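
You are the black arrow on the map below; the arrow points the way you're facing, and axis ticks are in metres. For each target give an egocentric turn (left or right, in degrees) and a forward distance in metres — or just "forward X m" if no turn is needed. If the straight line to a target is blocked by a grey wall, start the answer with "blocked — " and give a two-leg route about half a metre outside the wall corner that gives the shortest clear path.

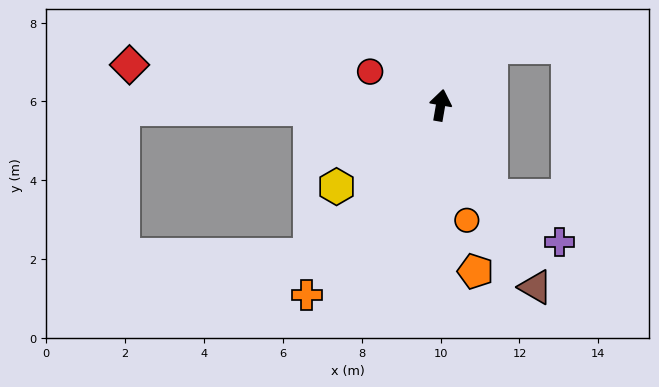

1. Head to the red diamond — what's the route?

turn left 92°, forward 8.0 m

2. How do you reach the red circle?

turn left 74°, forward 2.0 m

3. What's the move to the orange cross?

turn left 155°, forward 5.9 m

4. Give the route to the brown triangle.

turn right 143°, forward 5.2 m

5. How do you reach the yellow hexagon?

turn left 138°, forward 3.3 m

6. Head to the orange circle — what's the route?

turn right 157°, forward 3.0 m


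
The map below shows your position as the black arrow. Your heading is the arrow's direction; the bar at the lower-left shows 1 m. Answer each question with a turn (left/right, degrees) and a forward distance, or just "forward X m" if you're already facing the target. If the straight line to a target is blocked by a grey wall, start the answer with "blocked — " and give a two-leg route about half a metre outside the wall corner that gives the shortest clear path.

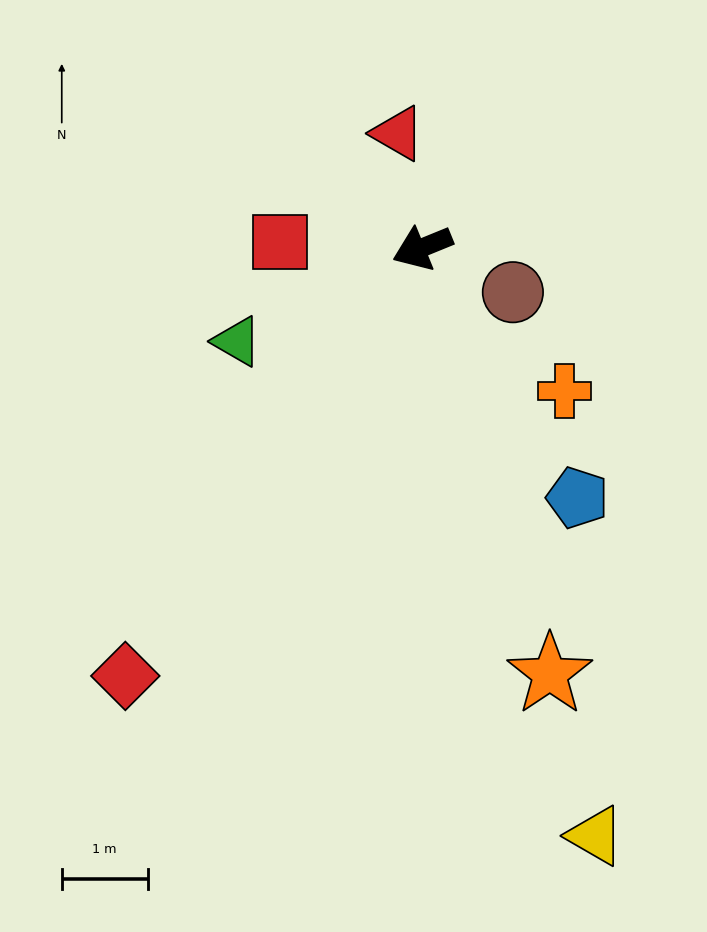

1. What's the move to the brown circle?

turn left 132°, forward 1.2 m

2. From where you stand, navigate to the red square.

turn right 25°, forward 1.7 m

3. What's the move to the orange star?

turn left 84°, forward 5.2 m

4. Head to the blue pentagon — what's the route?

turn left 100°, forward 3.4 m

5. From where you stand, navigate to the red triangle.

turn right 100°, forward 1.4 m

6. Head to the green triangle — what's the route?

turn left 5°, forward 2.4 m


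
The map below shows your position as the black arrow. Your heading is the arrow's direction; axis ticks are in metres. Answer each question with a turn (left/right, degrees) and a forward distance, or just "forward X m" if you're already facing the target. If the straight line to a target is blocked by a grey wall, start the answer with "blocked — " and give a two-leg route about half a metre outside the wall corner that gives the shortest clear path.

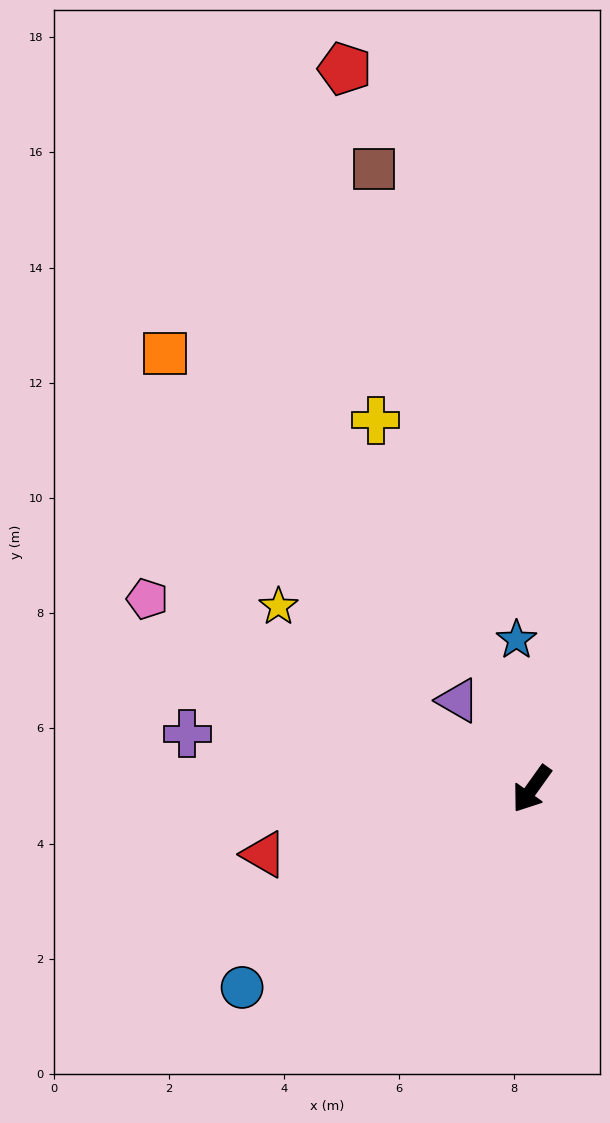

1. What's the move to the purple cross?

turn right 64°, forward 6.1 m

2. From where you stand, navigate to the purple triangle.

turn right 105°, forward 2.0 m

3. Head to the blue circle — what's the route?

turn right 20°, forward 6.1 m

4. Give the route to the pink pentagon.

turn right 81°, forward 7.4 m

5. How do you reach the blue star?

turn right 139°, forward 2.6 m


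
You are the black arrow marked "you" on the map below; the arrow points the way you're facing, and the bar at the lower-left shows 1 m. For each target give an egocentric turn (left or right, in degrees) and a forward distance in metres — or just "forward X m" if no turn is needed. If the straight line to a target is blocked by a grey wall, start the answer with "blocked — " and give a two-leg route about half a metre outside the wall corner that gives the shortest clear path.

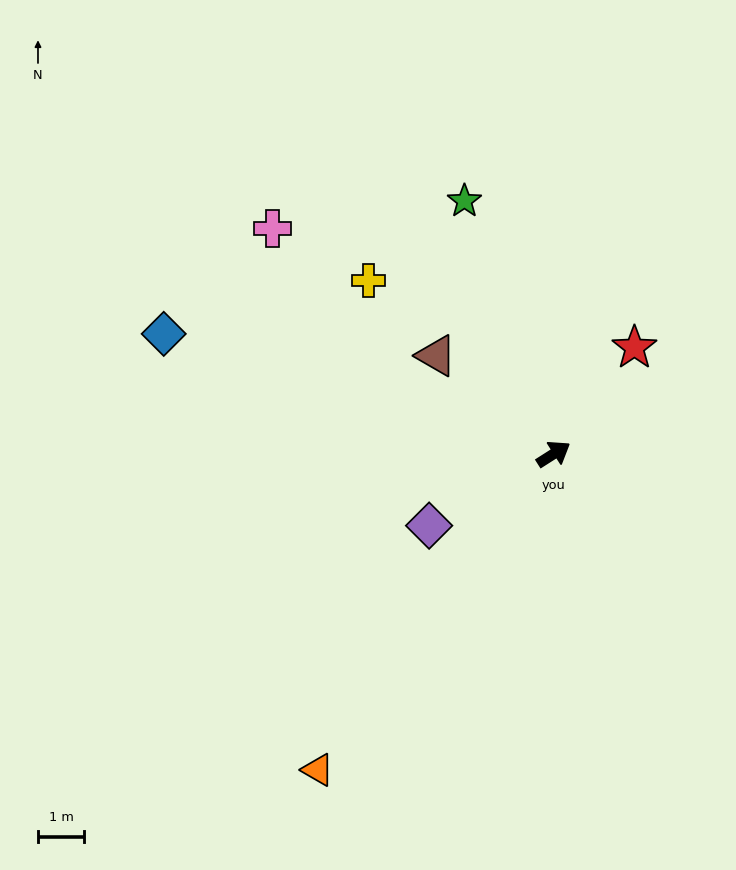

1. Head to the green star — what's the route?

turn left 77°, forward 5.8 m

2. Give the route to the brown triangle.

turn left 108°, forward 3.3 m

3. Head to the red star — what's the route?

turn left 20°, forward 2.9 m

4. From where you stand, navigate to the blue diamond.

turn left 130°, forward 8.8 m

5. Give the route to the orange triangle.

turn right 159°, forward 8.6 m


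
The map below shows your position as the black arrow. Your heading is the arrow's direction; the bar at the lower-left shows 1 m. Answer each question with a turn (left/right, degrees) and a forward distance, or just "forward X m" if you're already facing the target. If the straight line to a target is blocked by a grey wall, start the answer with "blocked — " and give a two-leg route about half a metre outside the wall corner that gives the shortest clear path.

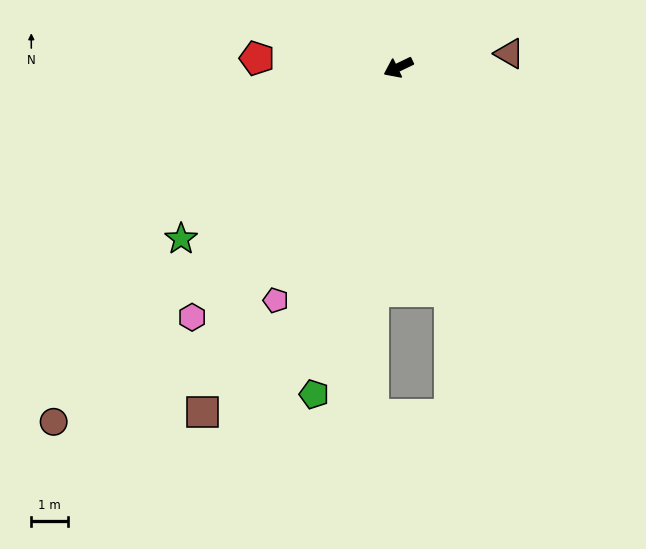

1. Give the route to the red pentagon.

turn right 29°, forward 3.9 m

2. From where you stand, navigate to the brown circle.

turn left 20°, forward 13.6 m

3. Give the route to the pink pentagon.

turn left 37°, forward 7.2 m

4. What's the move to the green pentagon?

turn left 50°, forward 9.3 m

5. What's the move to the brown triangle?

turn left 161°, forward 3.1 m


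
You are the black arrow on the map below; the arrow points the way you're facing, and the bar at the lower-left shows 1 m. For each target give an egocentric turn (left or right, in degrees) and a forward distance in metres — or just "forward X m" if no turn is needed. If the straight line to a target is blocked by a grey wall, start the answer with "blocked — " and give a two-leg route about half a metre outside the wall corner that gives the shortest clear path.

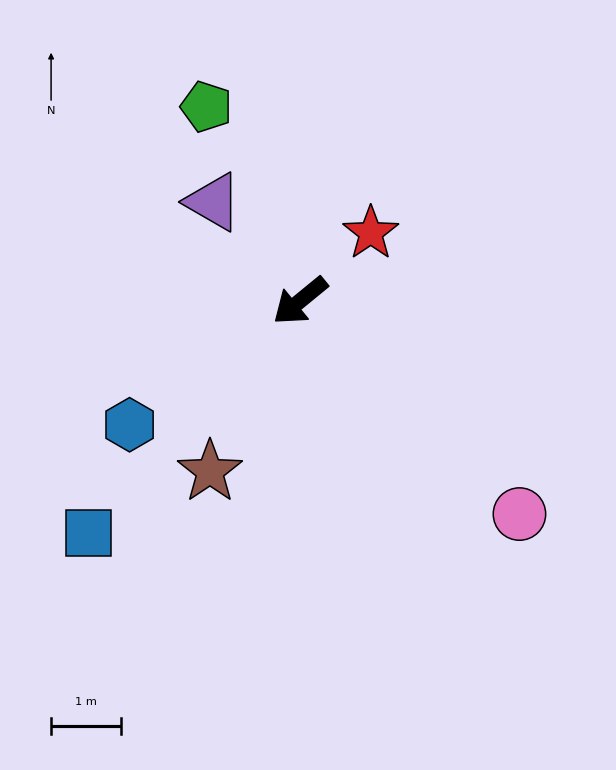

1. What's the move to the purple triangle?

turn right 88°, forward 1.9 m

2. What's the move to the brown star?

turn left 23°, forward 2.8 m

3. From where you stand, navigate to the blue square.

turn left 8°, forward 4.5 m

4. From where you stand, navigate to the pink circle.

turn left 97°, forward 4.4 m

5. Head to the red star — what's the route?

turn right 175°, forward 1.4 m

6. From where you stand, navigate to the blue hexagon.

turn right 3°, forward 3.0 m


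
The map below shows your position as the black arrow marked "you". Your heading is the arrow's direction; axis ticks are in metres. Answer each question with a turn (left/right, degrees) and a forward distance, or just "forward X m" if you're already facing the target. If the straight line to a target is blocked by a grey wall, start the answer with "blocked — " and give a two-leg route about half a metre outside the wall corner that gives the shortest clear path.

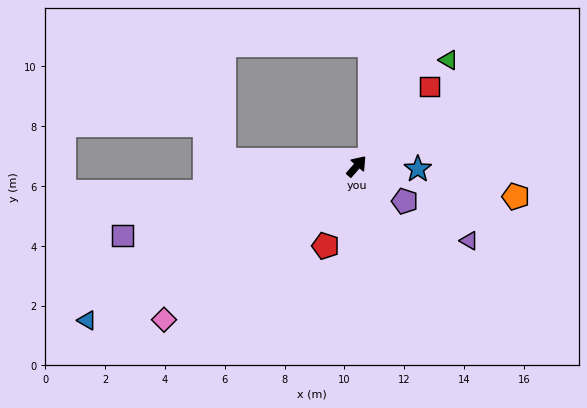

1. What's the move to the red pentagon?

turn right 160°, forward 2.9 m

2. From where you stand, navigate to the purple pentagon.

turn right 85°, forward 2.0 m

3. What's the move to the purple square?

turn left 147°, forward 8.2 m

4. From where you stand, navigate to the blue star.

turn right 52°, forward 2.0 m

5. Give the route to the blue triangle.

turn left 161°, forward 10.4 m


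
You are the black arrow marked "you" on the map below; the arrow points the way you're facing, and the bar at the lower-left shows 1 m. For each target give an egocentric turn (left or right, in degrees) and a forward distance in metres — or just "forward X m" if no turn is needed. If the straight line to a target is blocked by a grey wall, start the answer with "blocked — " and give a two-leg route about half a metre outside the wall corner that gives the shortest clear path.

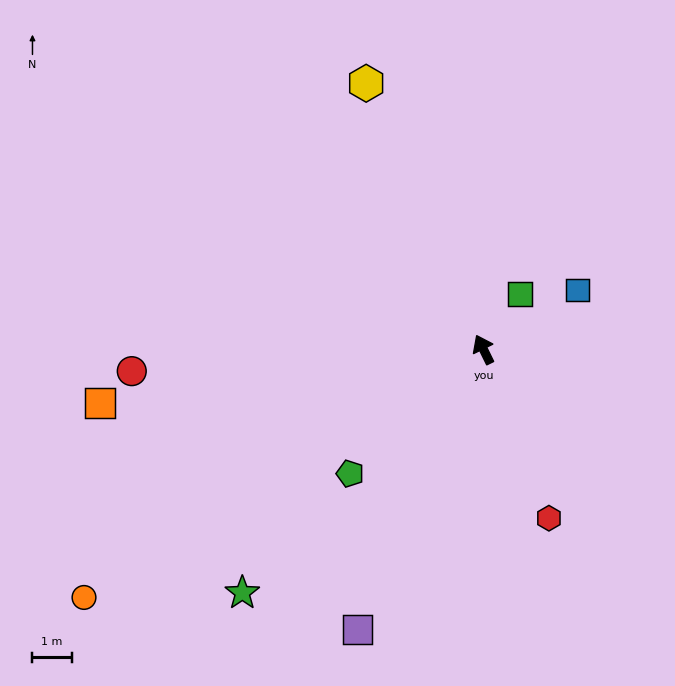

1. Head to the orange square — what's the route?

turn left 72°, forward 9.9 m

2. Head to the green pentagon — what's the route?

turn left 107°, forward 4.6 m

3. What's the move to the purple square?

turn left 130°, forward 7.8 m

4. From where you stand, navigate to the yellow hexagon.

turn right 2°, forward 7.4 m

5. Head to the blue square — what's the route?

turn right 84°, forward 2.8 m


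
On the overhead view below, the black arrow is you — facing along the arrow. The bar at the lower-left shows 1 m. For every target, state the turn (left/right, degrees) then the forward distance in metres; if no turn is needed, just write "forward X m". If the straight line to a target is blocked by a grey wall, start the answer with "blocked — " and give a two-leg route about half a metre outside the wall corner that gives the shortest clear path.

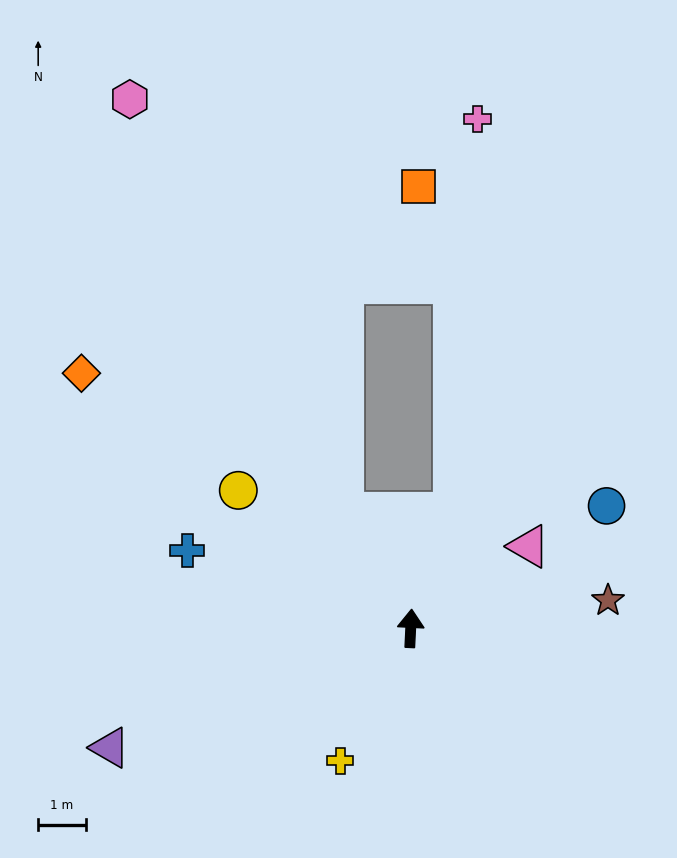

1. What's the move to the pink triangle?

turn right 52°, forward 3.0 m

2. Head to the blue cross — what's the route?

turn left 74°, forward 5.0 m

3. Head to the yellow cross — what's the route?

turn left 155°, forward 3.2 m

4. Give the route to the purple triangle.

turn left 114°, forward 6.8 m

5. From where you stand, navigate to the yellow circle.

turn left 54°, forward 4.6 m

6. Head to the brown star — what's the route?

turn right 79°, forward 4.2 m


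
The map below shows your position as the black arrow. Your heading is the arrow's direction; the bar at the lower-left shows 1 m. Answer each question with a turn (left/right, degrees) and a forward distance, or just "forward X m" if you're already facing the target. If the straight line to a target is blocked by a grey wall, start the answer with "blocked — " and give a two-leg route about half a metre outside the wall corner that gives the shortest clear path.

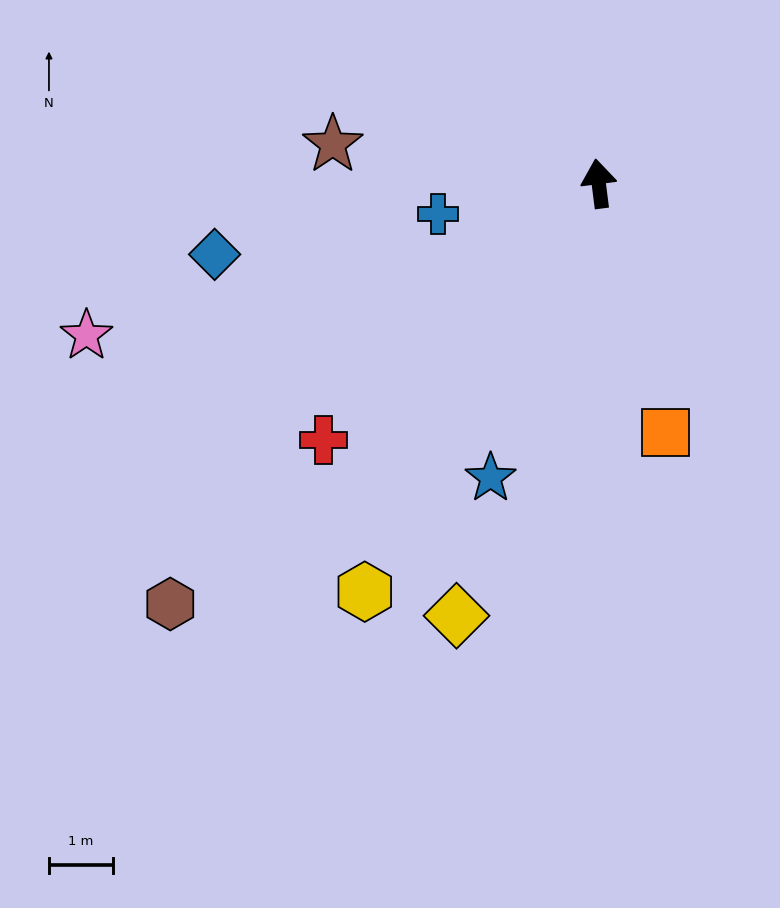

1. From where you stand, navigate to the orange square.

turn right 172°, forward 4.0 m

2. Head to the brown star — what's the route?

turn left 74°, forward 4.2 m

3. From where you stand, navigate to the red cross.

turn left 126°, forward 5.9 m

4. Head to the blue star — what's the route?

turn left 153°, forward 4.9 m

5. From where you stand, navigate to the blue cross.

turn left 94°, forward 2.6 m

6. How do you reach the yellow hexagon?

turn left 143°, forward 7.3 m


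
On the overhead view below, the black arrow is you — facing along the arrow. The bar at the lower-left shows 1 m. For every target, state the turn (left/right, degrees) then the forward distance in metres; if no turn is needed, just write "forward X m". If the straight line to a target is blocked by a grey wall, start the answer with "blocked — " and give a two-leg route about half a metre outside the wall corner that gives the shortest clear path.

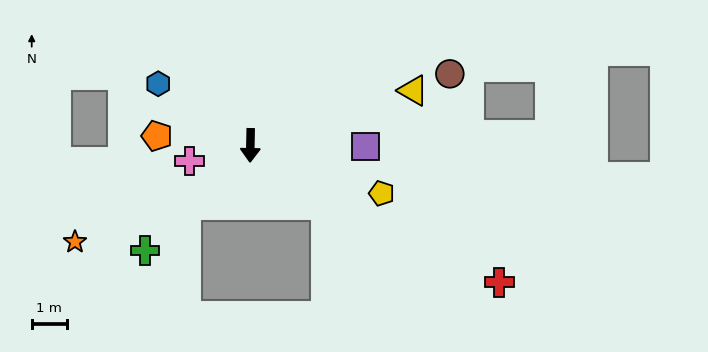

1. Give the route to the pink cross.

turn right 74°, forward 1.8 m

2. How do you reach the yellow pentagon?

turn left 71°, forward 4.0 m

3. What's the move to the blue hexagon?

turn right 123°, forward 3.2 m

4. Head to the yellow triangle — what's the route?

turn left 110°, forward 4.9 m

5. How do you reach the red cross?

turn left 62°, forward 8.1 m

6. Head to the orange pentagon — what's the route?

turn right 95°, forward 2.7 m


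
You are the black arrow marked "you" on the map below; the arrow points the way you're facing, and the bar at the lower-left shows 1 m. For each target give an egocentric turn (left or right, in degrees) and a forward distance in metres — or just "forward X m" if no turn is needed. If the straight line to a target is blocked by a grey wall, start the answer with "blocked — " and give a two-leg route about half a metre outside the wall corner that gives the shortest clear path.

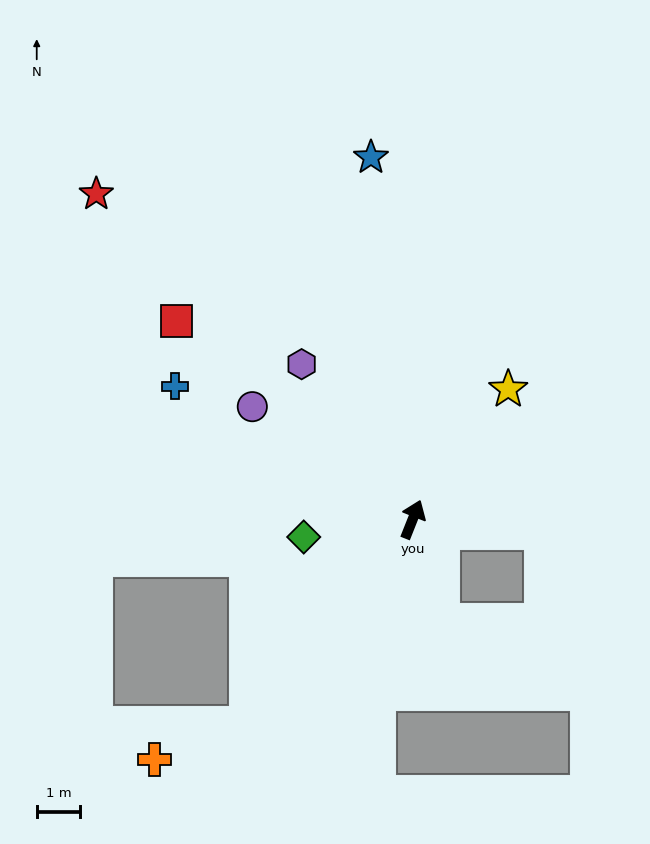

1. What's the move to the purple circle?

turn left 77°, forward 4.5 m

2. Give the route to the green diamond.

turn left 121°, forward 2.5 m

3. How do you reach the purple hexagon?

turn left 57°, forward 4.4 m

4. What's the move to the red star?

turn left 66°, forward 10.4 m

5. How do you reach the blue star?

turn left 28°, forward 8.4 m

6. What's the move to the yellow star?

turn right 15°, forward 3.7 m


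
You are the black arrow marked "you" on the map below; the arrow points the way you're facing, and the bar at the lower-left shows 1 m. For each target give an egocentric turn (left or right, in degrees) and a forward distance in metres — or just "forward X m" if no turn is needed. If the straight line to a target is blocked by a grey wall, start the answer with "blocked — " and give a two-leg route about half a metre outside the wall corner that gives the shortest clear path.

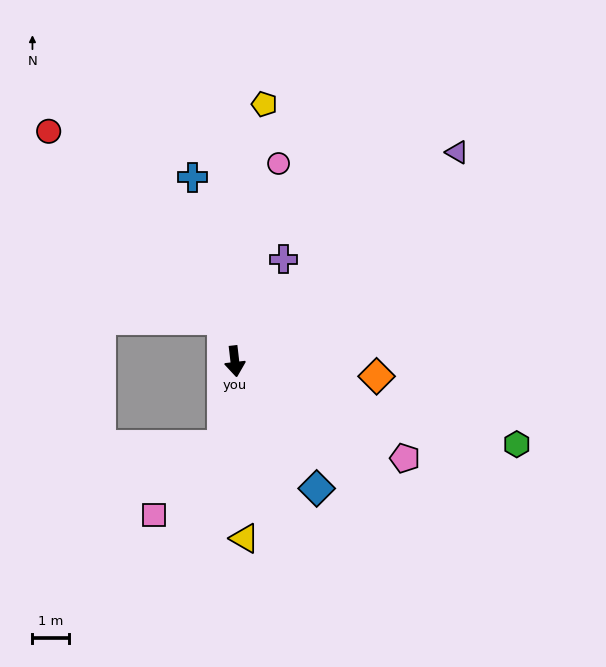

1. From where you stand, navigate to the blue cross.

turn right 174°, forward 5.2 m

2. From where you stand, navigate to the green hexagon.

turn left 67°, forward 8.0 m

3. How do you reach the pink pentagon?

turn left 54°, forward 5.4 m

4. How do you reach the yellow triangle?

turn right 3°, forward 4.9 m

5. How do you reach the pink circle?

turn left 161°, forward 5.5 m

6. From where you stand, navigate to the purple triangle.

turn left 127°, forward 8.4 m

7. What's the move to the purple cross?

turn left 148°, forward 3.1 m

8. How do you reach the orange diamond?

turn left 77°, forward 3.9 m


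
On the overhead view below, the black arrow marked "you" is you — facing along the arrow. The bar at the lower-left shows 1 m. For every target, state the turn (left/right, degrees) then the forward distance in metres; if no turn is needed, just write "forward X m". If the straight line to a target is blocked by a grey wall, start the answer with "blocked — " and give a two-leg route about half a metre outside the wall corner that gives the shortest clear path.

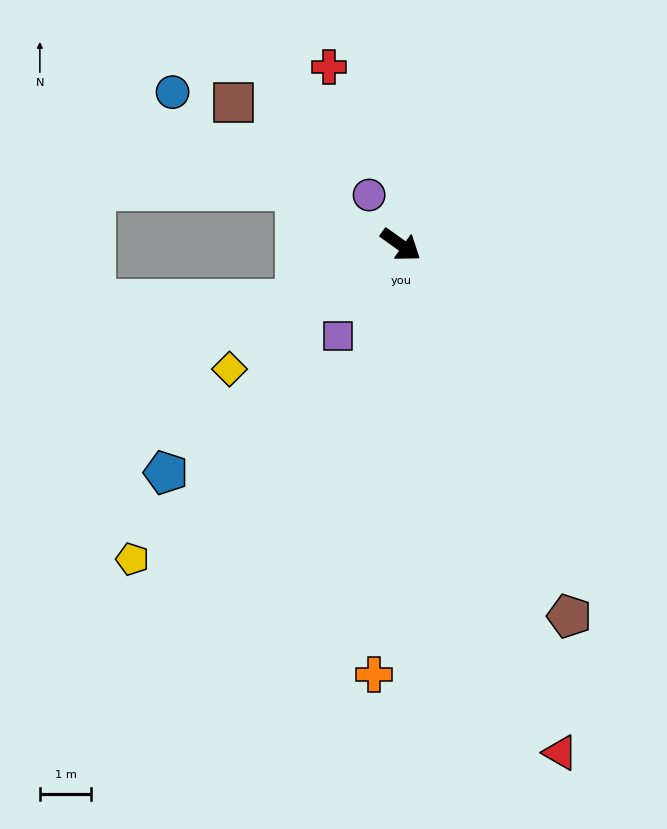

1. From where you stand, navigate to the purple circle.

turn left 158°, forward 1.2 m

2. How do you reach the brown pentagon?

turn right 30°, forward 8.0 m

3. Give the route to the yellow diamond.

turn right 109°, forward 4.1 m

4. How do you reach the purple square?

turn right 89°, forward 2.2 m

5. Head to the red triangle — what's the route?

turn right 37°, forward 10.4 m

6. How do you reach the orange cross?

turn right 58°, forward 8.4 m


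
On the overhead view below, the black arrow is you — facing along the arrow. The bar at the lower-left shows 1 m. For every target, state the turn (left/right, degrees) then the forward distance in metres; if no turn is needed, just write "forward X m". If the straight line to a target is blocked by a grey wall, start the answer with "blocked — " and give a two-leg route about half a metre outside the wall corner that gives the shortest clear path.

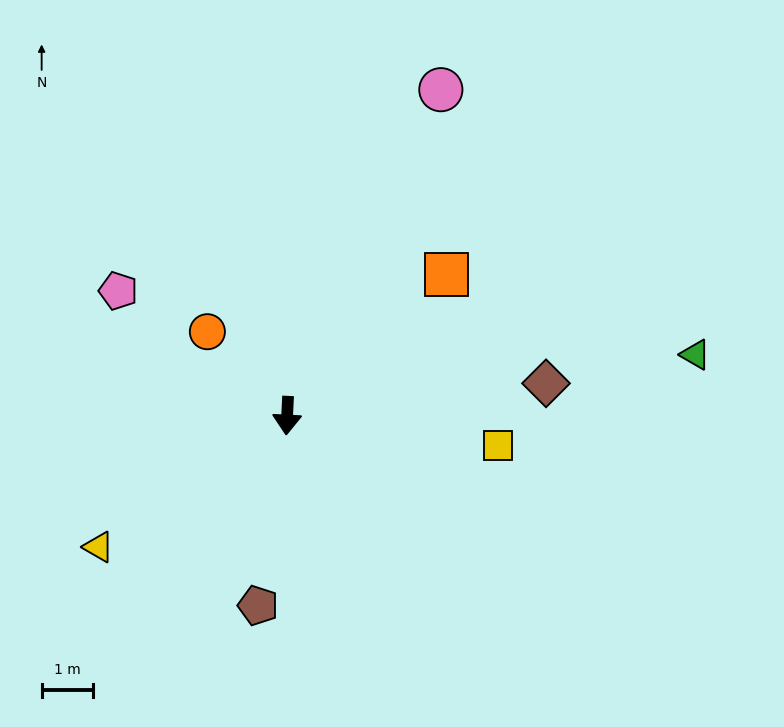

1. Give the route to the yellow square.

turn left 85°, forward 4.2 m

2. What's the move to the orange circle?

turn right 134°, forward 2.3 m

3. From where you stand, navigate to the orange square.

turn left 134°, forward 4.2 m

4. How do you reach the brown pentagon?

turn right 6°, forward 3.8 m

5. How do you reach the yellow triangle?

turn right 52°, forward 4.5 m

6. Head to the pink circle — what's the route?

turn left 158°, forward 7.1 m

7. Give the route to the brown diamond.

turn left 100°, forward 5.1 m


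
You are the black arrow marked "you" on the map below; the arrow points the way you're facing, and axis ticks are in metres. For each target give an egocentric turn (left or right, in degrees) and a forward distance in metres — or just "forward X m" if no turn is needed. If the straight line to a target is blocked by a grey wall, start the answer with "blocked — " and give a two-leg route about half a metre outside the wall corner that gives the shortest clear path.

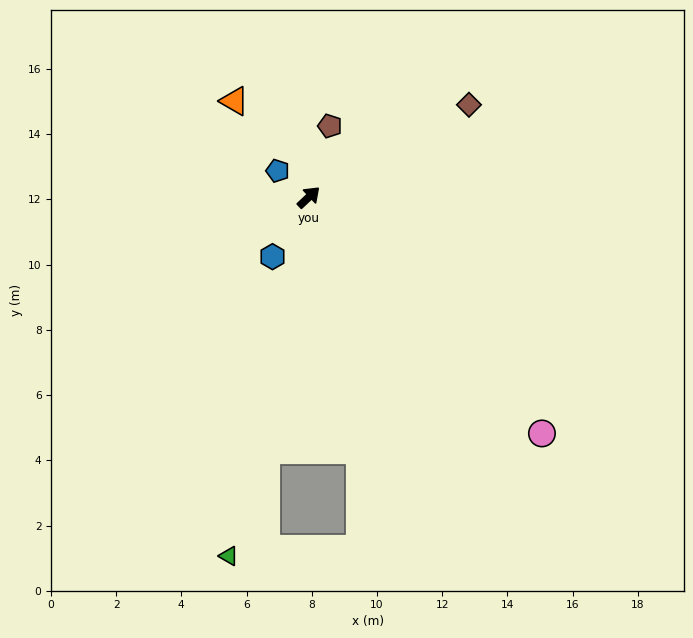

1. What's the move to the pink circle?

turn right 89°, forward 10.2 m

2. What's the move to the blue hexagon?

turn right 165°, forward 2.1 m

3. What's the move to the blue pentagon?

turn left 96°, forward 1.3 m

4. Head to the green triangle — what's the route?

turn right 146°, forward 11.3 m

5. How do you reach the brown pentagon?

turn left 30°, forward 2.3 m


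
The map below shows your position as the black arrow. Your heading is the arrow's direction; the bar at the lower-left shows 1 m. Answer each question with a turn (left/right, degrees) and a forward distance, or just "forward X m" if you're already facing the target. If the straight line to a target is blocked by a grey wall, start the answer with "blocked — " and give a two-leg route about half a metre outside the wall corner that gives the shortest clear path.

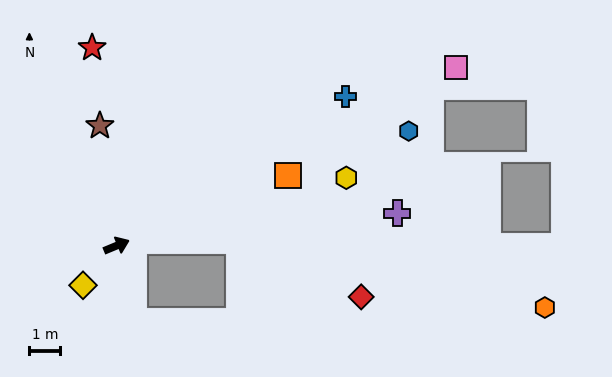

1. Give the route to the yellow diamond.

turn right 153°, forward 1.7 m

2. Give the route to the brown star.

turn left 75°, forward 3.9 m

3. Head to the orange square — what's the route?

forward 6.0 m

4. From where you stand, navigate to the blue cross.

turn left 11°, forward 8.9 m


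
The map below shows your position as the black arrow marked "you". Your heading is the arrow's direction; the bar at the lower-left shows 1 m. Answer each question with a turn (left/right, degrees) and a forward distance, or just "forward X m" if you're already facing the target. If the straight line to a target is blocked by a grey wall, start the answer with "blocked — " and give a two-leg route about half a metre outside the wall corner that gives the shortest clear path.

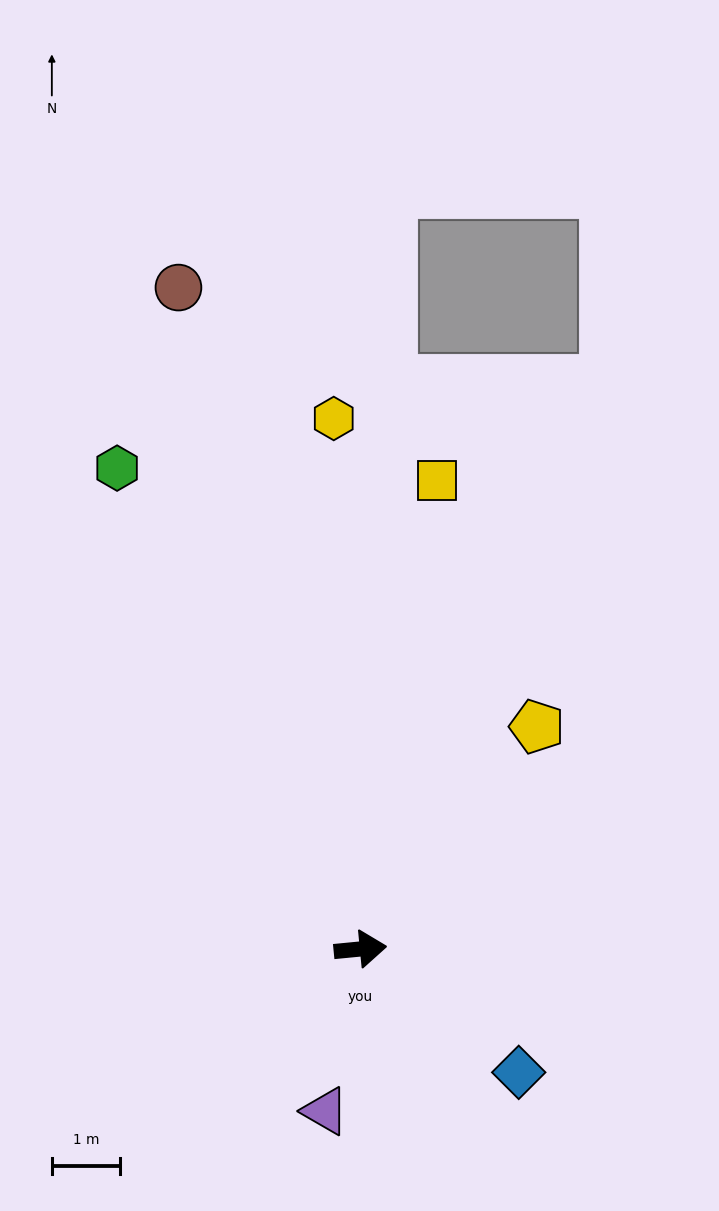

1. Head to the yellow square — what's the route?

turn left 75°, forward 7.0 m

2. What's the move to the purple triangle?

turn right 108°, forward 2.4 m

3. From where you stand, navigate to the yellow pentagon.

turn left 46°, forward 4.2 m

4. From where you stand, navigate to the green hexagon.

turn left 111°, forward 7.9 m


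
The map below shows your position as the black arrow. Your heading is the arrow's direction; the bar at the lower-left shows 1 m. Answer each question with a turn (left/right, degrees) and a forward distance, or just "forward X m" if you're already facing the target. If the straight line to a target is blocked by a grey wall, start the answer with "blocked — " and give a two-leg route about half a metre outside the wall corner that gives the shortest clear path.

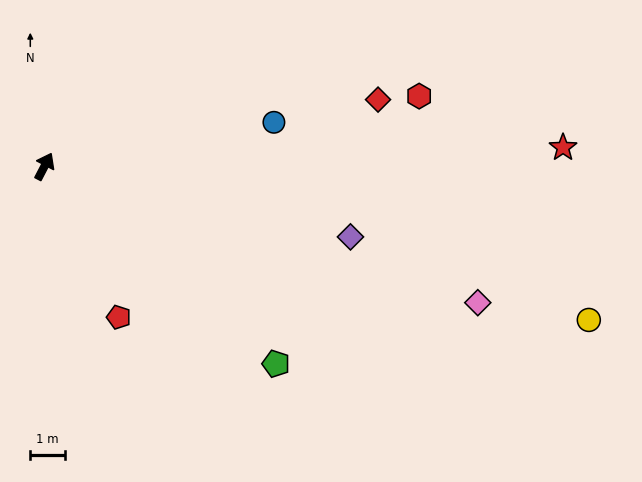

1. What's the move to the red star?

turn right 60°, forward 14.8 m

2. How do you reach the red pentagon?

turn right 126°, forward 4.8 m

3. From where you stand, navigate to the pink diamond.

turn right 80°, forward 13.0 m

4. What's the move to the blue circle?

turn right 52°, forward 6.7 m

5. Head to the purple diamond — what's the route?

turn right 75°, forward 9.0 m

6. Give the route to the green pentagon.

turn right 103°, forward 8.7 m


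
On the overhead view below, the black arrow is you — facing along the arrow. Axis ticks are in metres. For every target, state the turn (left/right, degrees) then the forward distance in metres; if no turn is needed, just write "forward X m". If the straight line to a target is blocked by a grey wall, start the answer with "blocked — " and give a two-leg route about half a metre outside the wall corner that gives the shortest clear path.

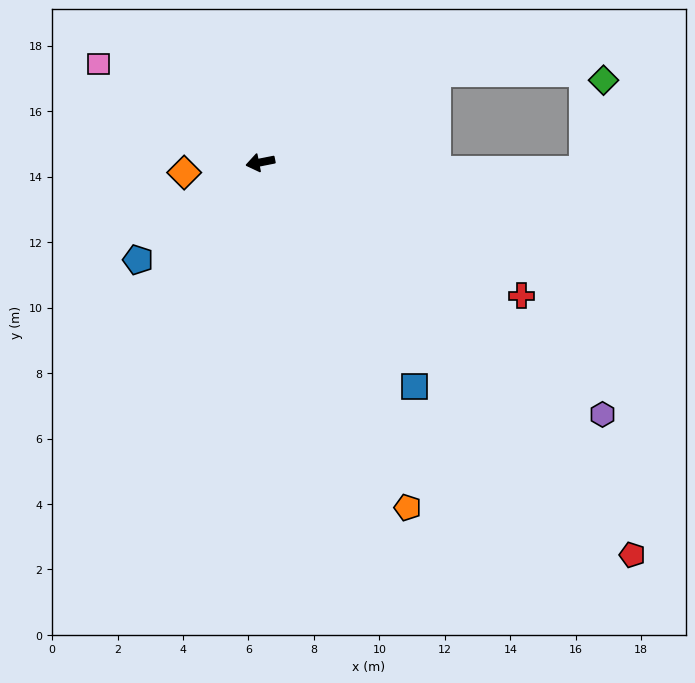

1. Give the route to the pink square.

turn right 43°, forward 5.8 m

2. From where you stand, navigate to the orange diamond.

turn right 4°, forward 2.3 m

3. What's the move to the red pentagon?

turn left 122°, forward 16.5 m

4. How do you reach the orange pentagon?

turn left 102°, forward 11.5 m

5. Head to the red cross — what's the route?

turn left 142°, forward 9.0 m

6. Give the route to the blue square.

turn left 113°, forward 8.3 m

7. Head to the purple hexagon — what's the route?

turn left 132°, forward 13.0 m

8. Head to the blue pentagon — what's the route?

turn left 27°, forward 4.8 m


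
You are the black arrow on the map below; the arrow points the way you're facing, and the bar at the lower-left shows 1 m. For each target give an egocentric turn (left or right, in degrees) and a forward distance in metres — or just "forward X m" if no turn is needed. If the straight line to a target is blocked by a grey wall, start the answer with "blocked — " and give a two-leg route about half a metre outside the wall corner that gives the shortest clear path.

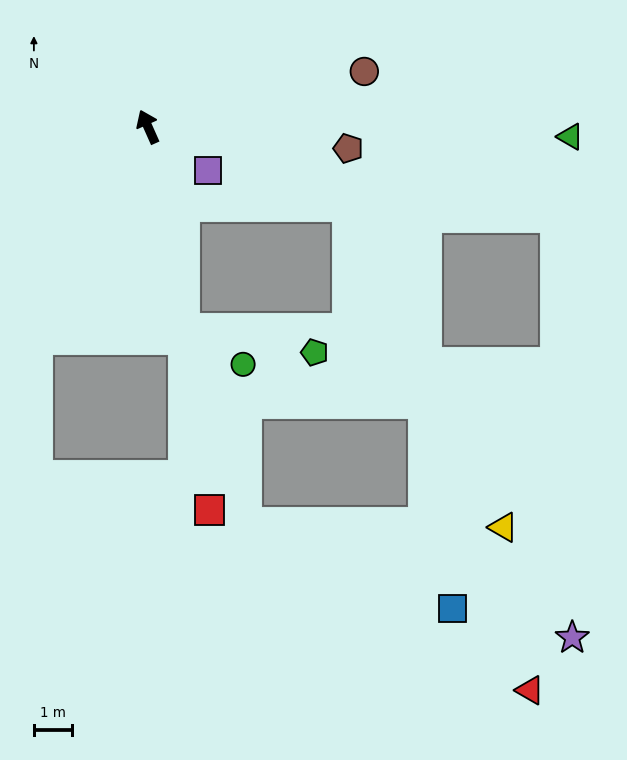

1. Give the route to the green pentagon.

blocked — turn left 166°, forward 5.4 m, then turn left 70°, forward 3.5 m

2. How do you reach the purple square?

turn right 150°, forward 1.9 m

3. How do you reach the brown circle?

turn right 100°, forward 5.8 m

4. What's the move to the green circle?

blocked — turn left 166°, forward 5.4 m, then turn left 50°, forward 1.8 m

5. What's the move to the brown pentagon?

turn right 120°, forward 5.2 m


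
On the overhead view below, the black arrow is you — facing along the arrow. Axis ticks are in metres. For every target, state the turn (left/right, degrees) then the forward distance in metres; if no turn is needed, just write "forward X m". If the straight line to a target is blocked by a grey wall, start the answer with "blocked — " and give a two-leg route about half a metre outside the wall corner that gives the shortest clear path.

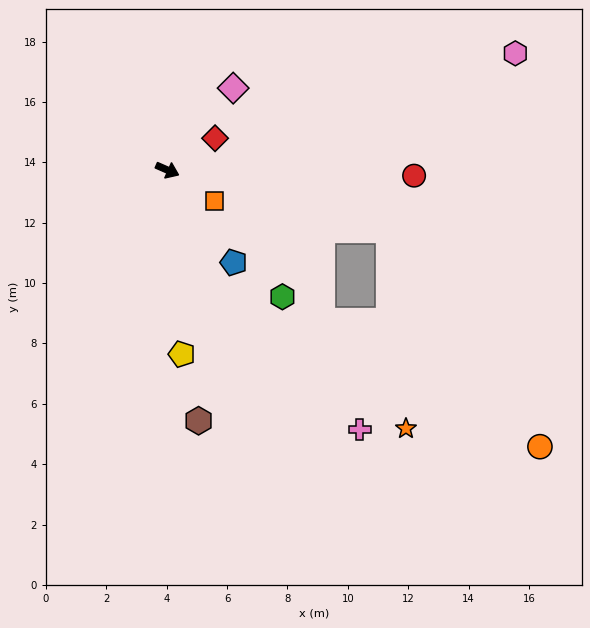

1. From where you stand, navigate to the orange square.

turn right 10°, forward 1.9 m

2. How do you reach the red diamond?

turn left 57°, forward 1.9 m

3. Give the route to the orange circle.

blocked — turn left 8°, forward 7.6 m, then turn right 39°, forward 8.7 m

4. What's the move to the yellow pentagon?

turn right 62°, forward 6.1 m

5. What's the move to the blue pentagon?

turn right 31°, forward 3.8 m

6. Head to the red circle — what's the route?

turn left 22°, forward 8.2 m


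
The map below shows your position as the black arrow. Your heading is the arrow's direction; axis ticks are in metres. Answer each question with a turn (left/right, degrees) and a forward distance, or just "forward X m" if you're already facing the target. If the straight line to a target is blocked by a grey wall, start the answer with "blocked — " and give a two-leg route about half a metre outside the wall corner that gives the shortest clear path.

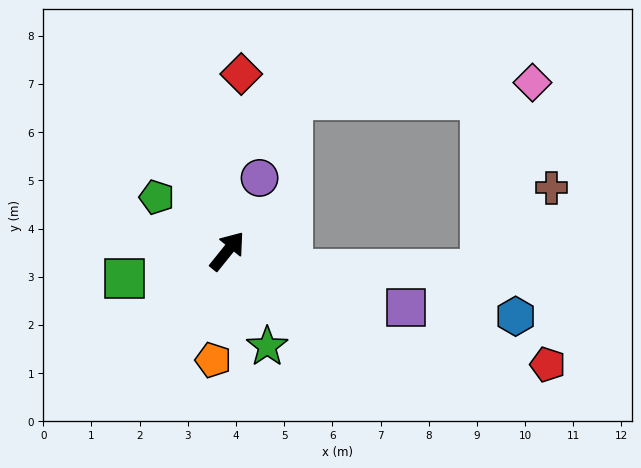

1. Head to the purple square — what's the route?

turn right 69°, forward 3.9 m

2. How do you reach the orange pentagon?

turn right 149°, forward 2.3 m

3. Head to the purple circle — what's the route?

turn left 15°, forward 1.7 m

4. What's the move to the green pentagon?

turn left 92°, forward 1.8 m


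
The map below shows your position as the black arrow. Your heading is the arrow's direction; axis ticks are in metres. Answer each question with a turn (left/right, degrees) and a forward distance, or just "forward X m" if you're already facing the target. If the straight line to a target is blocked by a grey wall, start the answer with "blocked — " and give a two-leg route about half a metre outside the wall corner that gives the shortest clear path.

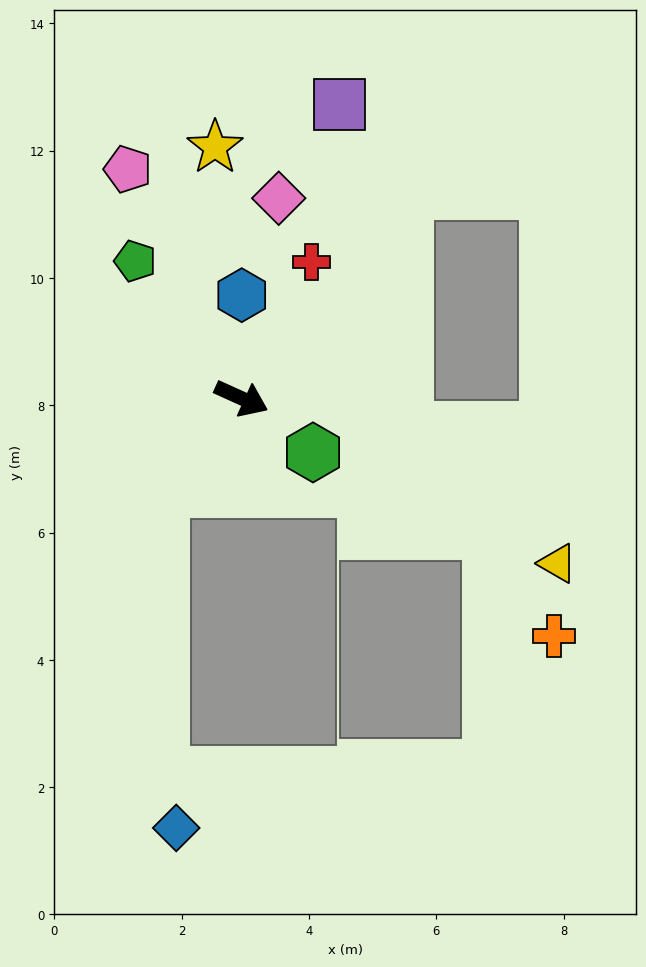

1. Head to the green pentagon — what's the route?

turn left 152°, forward 2.7 m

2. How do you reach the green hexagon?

turn right 13°, forward 1.4 m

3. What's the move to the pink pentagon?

turn left 141°, forward 4.0 m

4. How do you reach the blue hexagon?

turn left 114°, forward 1.6 m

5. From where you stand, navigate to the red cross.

turn left 87°, forward 2.4 m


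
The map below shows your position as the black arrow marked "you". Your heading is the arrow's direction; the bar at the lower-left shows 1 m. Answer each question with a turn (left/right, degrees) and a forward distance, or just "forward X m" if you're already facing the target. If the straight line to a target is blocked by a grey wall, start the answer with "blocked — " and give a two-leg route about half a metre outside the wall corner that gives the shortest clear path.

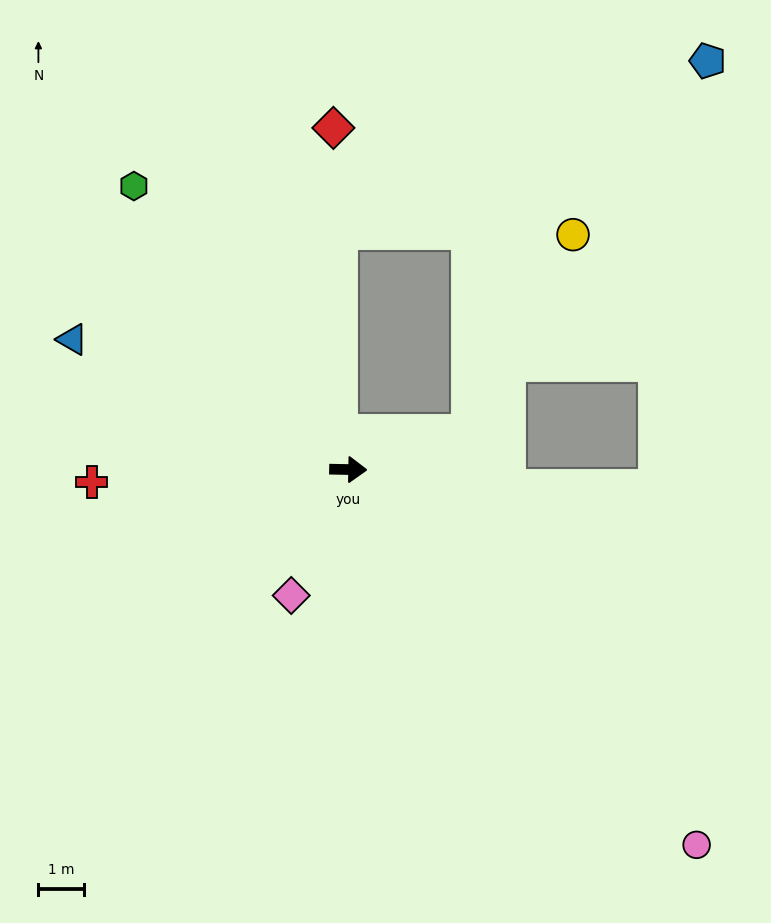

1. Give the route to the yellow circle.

blocked — turn left 17°, forward 2.8 m, then turn left 47°, forward 4.9 m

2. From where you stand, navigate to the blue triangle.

turn left 156°, forward 6.7 m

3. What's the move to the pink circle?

turn right 46°, forward 11.2 m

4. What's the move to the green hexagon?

turn left 128°, forward 7.7 m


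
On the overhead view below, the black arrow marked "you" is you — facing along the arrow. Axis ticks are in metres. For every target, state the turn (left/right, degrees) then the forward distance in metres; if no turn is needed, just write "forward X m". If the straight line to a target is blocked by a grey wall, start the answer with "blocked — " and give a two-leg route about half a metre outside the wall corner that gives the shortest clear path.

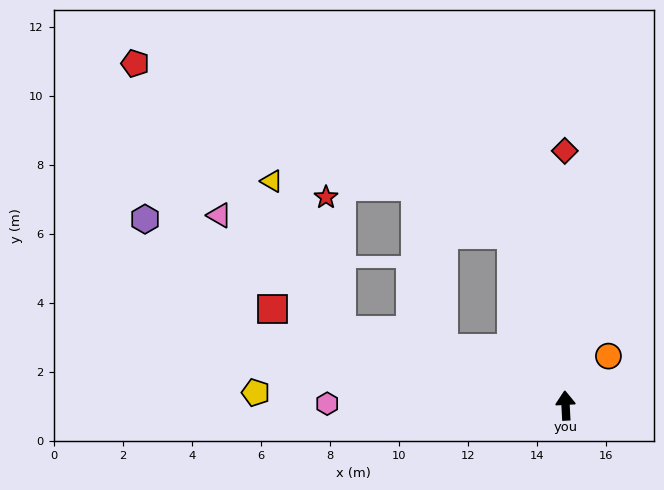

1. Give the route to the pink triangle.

blocked — turn left 68°, forward 6.9 m, then turn right 24°, forward 4.9 m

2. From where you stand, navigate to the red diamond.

turn right 3°, forward 7.4 m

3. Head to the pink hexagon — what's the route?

turn left 87°, forward 6.9 m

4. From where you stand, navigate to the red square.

turn left 69°, forward 9.0 m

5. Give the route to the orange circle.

turn right 44°, forward 1.9 m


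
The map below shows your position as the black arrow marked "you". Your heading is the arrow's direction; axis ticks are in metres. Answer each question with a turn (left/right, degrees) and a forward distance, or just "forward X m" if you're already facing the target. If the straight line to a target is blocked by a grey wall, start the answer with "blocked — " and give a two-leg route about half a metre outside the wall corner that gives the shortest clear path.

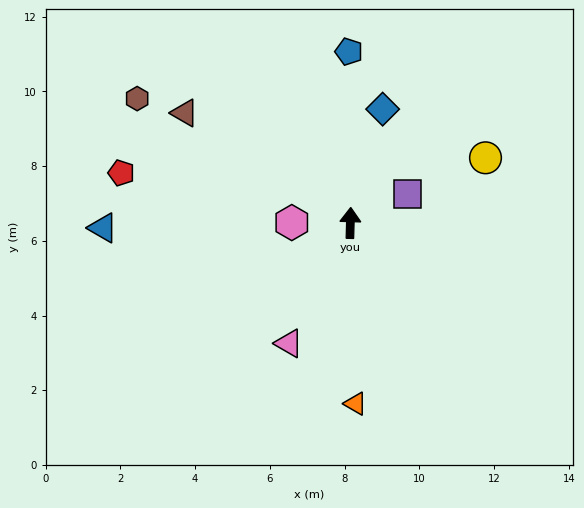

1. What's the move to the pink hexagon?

turn left 91°, forward 1.6 m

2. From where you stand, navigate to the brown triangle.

turn left 58°, forward 5.3 m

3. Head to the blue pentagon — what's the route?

turn left 2°, forward 4.6 m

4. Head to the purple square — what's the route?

turn right 62°, forward 1.7 m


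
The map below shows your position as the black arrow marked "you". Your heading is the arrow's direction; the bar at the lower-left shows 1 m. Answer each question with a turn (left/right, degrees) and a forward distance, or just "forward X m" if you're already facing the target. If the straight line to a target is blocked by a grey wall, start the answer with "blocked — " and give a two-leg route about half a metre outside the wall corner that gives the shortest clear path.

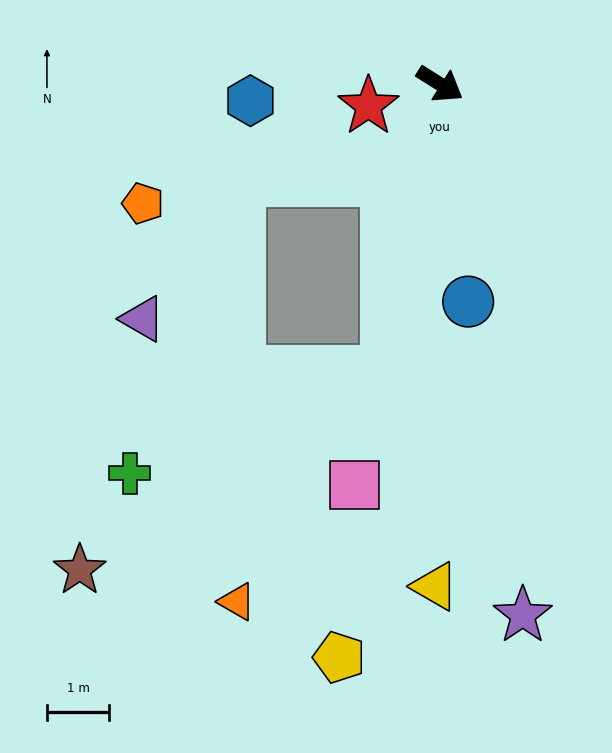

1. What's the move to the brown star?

blocked — turn right 68°, forward 4.7 m, then turn right 47°, forward 5.8 m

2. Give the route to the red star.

turn right 131°, forward 1.2 m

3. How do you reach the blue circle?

turn right 50°, forward 3.5 m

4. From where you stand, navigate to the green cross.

blocked — turn right 68°, forward 4.7 m, then turn right 58°, forward 4.4 m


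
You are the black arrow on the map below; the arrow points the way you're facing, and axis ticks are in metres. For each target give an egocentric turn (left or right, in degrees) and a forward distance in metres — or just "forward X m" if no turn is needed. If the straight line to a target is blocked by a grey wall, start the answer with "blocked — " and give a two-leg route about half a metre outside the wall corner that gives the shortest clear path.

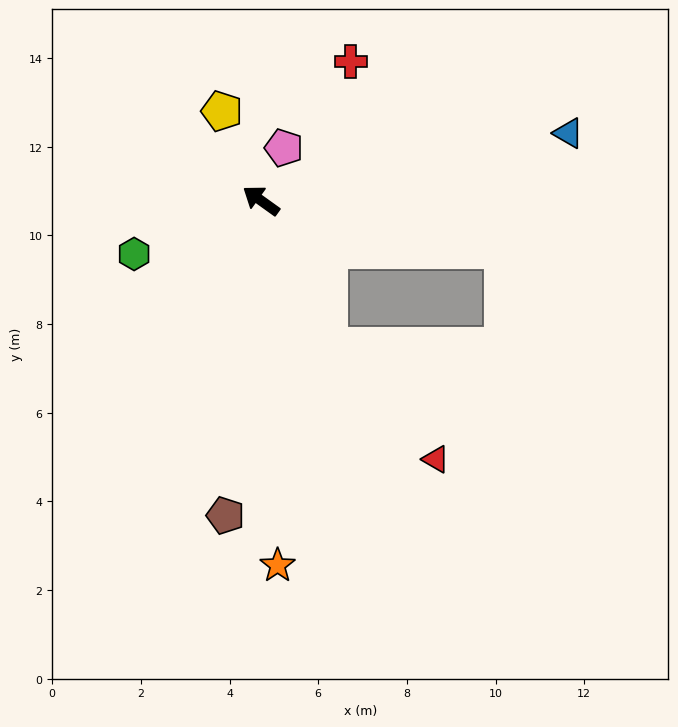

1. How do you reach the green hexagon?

turn left 58°, forward 3.1 m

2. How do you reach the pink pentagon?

turn right 78°, forward 1.3 m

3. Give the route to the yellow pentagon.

turn right 31°, forward 2.2 m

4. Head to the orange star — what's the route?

turn left 128°, forward 8.2 m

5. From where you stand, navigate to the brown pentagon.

turn left 119°, forward 7.1 m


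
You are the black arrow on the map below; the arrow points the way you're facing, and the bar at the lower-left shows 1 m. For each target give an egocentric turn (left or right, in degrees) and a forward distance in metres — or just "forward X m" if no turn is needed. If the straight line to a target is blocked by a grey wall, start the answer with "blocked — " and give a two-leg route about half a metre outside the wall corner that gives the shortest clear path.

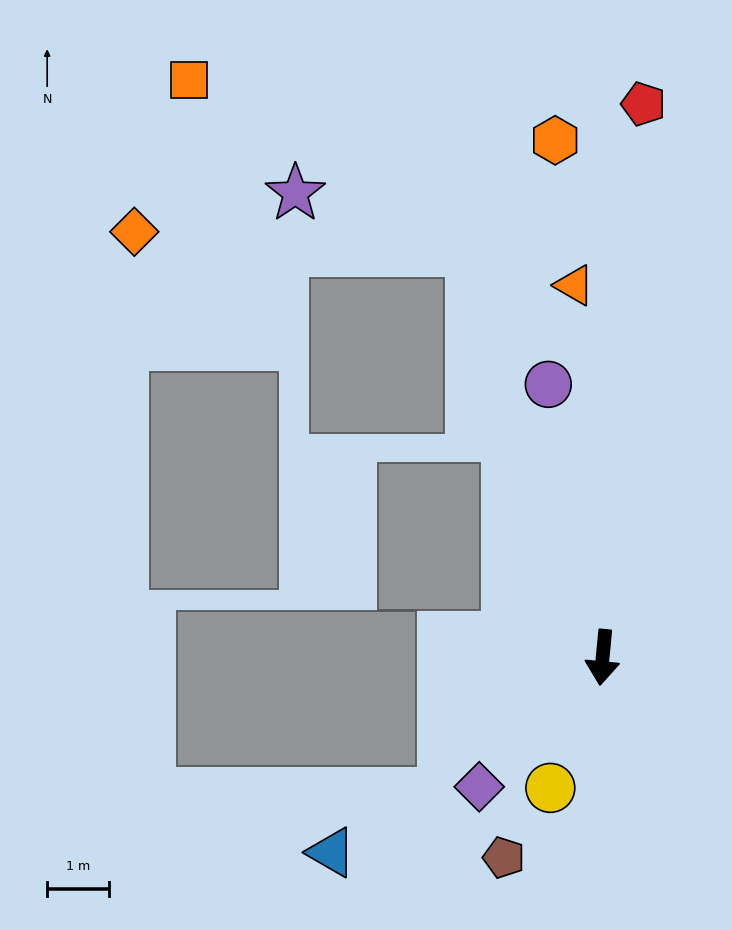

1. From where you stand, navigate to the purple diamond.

turn right 38°, forward 2.9 m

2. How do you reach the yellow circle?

turn right 16°, forward 2.3 m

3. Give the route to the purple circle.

turn right 163°, forward 4.5 m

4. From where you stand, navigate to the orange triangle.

turn right 170°, forward 6.0 m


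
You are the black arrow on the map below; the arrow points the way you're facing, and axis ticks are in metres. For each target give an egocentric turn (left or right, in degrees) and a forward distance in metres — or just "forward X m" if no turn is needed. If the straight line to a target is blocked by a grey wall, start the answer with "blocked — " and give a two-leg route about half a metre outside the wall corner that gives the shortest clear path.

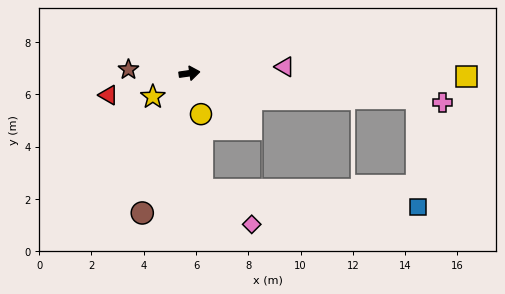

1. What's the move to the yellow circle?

turn right 82°, forward 1.6 m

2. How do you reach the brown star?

turn left 168°, forward 2.3 m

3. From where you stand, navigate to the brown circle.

turn right 117°, forward 5.6 m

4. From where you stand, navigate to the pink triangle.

turn right 4°, forward 3.7 m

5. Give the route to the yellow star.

turn right 155°, forward 1.7 m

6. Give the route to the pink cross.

turn right 15°, forward 9.7 m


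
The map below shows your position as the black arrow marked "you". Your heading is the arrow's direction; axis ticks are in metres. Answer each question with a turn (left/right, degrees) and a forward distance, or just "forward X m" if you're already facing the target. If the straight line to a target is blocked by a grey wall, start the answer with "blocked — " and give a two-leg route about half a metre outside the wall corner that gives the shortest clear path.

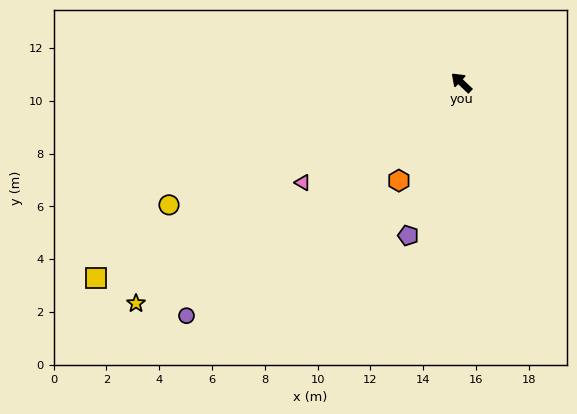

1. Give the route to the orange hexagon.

turn left 101°, forward 4.4 m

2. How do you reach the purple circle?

turn left 84°, forward 13.7 m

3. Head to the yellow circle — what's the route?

turn left 66°, forward 12.0 m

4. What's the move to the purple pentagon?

turn left 114°, forward 6.1 m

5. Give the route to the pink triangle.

turn left 76°, forward 7.1 m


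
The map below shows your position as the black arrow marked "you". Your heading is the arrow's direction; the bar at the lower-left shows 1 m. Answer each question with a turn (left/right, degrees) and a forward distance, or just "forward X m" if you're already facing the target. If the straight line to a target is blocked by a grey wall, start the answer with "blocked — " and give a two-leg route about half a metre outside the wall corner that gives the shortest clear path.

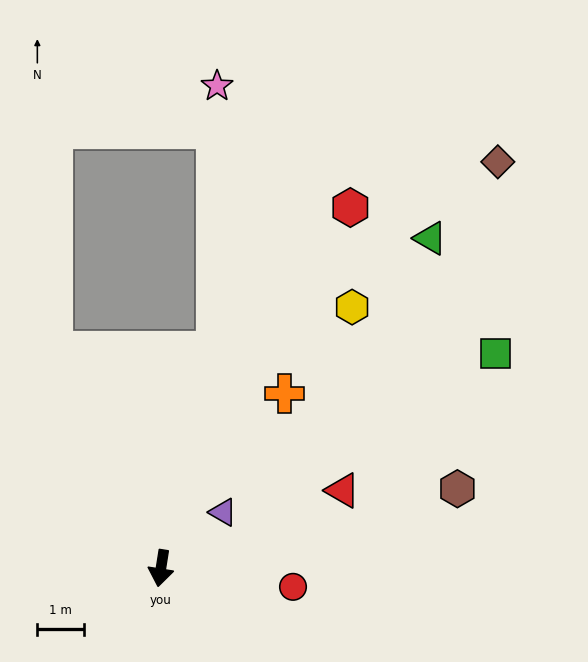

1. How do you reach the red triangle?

turn left 122°, forward 4.3 m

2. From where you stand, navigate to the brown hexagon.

turn left 114°, forward 6.6 m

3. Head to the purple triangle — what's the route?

turn left 141°, forward 1.8 m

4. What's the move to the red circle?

turn left 91°, forward 2.9 m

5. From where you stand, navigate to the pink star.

blocked — turn left 175°, forward 4.8 m, then turn left 14°, forward 5.7 m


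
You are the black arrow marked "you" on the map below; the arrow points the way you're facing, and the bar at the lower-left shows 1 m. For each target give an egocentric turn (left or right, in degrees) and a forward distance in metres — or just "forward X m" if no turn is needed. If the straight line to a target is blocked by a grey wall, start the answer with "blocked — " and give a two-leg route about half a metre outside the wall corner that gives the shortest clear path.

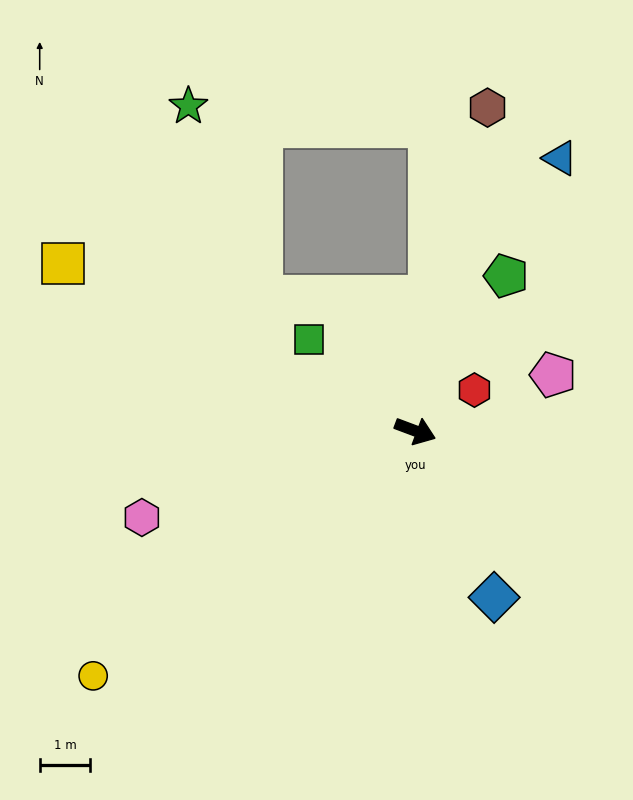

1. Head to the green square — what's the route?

turn left 160°, forward 2.8 m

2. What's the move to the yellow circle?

turn right 122°, forward 8.0 m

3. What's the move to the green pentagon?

turn left 80°, forward 3.6 m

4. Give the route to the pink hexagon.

turn right 142°, forward 5.7 m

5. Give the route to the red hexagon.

turn left 55°, forward 1.4 m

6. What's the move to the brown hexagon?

turn left 98°, forward 6.6 m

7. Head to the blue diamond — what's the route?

turn right 44°, forward 3.6 m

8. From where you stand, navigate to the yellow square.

turn left 175°, forward 7.7 m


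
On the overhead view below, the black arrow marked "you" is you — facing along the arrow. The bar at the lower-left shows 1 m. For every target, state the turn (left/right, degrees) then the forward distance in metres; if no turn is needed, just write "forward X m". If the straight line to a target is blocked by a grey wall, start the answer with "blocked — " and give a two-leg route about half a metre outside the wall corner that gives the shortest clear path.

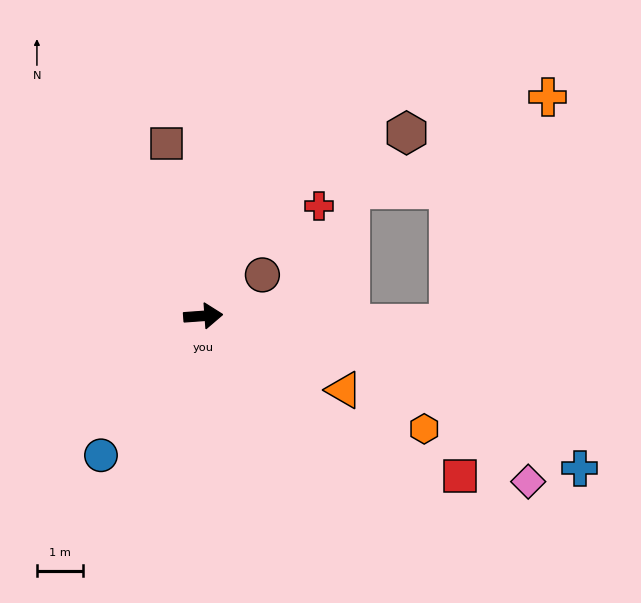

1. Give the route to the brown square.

turn left 98°, forward 3.8 m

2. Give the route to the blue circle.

turn right 130°, forward 3.7 m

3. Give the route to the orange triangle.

turn right 32°, forward 3.4 m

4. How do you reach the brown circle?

turn left 31°, forward 1.6 m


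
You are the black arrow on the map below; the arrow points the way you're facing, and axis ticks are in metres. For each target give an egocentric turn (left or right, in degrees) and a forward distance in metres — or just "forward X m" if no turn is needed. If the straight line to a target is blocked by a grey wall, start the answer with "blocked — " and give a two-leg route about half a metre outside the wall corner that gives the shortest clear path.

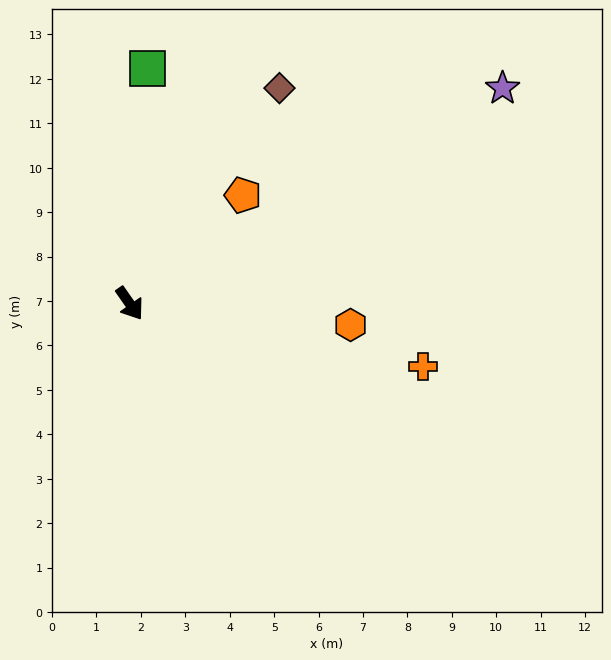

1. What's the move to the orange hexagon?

turn left 50°, forward 5.0 m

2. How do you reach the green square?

turn left 141°, forward 5.3 m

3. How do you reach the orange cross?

turn left 43°, forward 6.8 m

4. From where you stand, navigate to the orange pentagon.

turn left 99°, forward 3.5 m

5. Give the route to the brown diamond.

turn left 110°, forward 5.9 m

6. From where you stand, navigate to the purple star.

turn left 85°, forward 9.7 m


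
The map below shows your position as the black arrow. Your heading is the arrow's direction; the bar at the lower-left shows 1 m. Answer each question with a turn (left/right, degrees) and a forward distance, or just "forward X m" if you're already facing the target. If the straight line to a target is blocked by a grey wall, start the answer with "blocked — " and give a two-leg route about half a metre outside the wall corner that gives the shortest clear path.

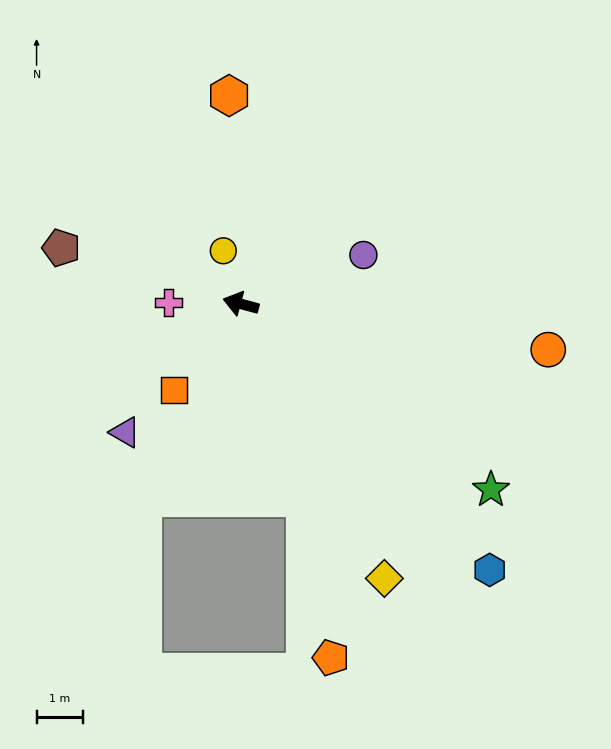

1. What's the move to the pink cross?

turn left 14°, forward 1.6 m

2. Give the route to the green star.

turn left 159°, forward 6.7 m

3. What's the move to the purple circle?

turn right 143°, forward 2.9 m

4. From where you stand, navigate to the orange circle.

turn right 173°, forward 6.7 m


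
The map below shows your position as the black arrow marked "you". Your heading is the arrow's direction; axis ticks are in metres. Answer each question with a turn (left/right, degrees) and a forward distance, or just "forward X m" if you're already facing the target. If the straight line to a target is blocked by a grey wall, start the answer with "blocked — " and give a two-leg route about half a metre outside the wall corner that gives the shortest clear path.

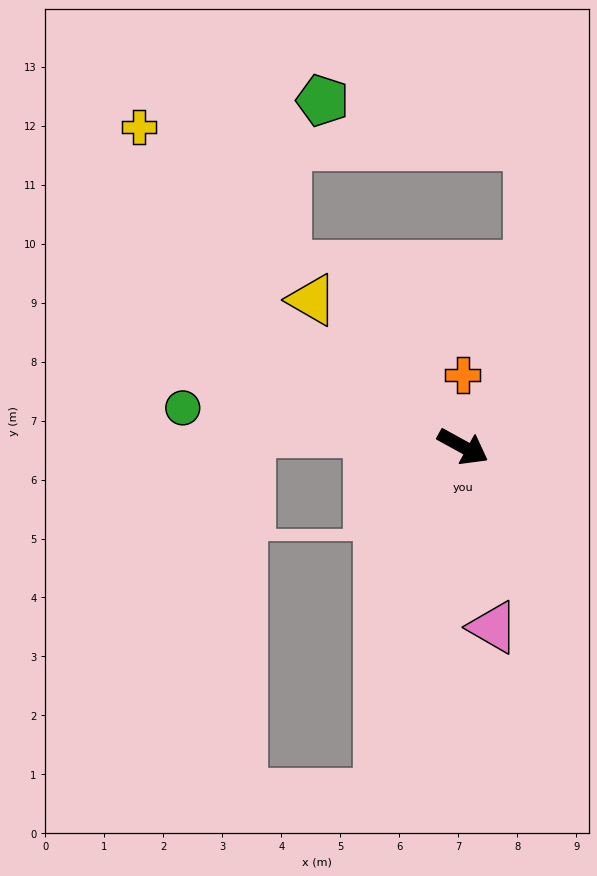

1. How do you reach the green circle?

turn right 159°, forward 4.8 m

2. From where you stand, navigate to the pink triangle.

turn right 52°, forward 3.1 m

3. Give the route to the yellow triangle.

turn left 165°, forward 3.6 m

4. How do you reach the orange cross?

turn left 119°, forward 1.2 m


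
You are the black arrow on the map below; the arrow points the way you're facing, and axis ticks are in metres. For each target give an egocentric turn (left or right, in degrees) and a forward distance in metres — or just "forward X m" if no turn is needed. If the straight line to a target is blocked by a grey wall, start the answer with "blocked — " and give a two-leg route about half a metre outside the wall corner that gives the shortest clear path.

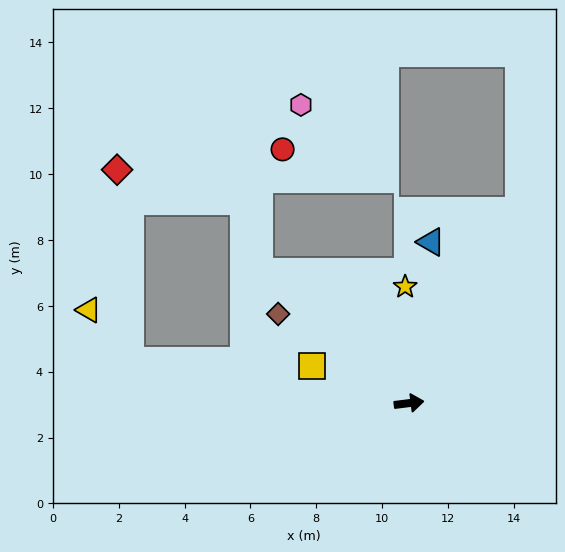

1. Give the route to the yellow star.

turn left 85°, forward 3.5 m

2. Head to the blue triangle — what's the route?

turn left 75°, forward 4.9 m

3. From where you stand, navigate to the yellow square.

turn left 152°, forward 3.1 m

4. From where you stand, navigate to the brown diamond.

turn left 139°, forward 4.8 m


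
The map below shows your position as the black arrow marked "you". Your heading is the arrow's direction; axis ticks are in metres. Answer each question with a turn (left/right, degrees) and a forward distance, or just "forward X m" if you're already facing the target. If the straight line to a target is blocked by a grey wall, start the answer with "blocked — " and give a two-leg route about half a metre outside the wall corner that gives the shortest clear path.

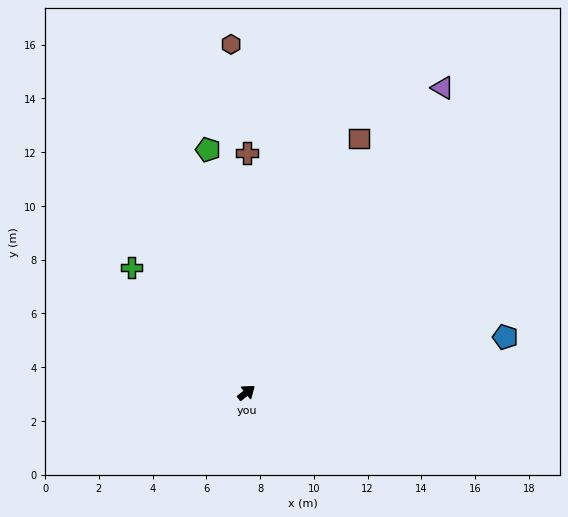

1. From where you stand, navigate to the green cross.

turn left 94°, forward 6.3 m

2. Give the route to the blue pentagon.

turn right 26°, forward 9.8 m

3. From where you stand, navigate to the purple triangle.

turn left 19°, forward 13.5 m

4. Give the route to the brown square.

turn left 28°, forward 10.3 m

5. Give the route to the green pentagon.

turn left 60°, forward 9.1 m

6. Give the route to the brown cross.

turn left 51°, forward 8.9 m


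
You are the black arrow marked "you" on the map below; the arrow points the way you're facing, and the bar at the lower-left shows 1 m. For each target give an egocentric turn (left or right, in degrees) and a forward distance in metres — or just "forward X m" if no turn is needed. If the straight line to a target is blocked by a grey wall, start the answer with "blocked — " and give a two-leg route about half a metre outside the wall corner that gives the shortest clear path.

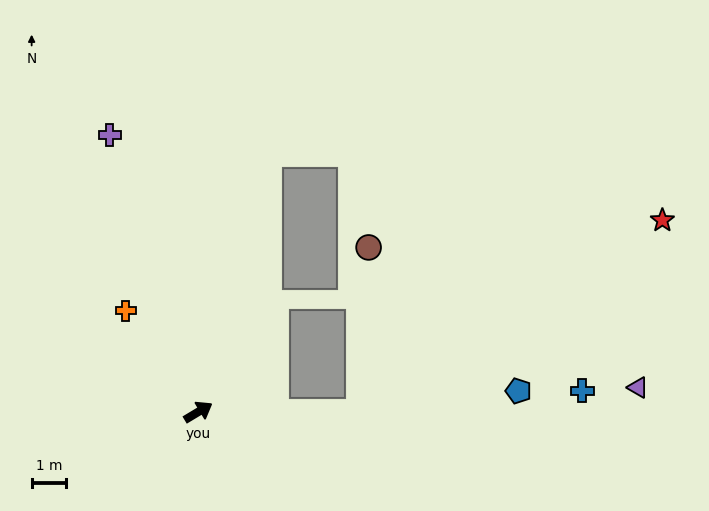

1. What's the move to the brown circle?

blocked — turn right 32°, forward 4.7 m, then turn left 88°, forward 4.8 m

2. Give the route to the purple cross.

turn left 77°, forward 8.4 m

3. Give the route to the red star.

blocked — turn right 32°, forward 4.7 m, then turn left 34°, forward 10.4 m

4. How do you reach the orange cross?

turn left 95°, forward 3.6 m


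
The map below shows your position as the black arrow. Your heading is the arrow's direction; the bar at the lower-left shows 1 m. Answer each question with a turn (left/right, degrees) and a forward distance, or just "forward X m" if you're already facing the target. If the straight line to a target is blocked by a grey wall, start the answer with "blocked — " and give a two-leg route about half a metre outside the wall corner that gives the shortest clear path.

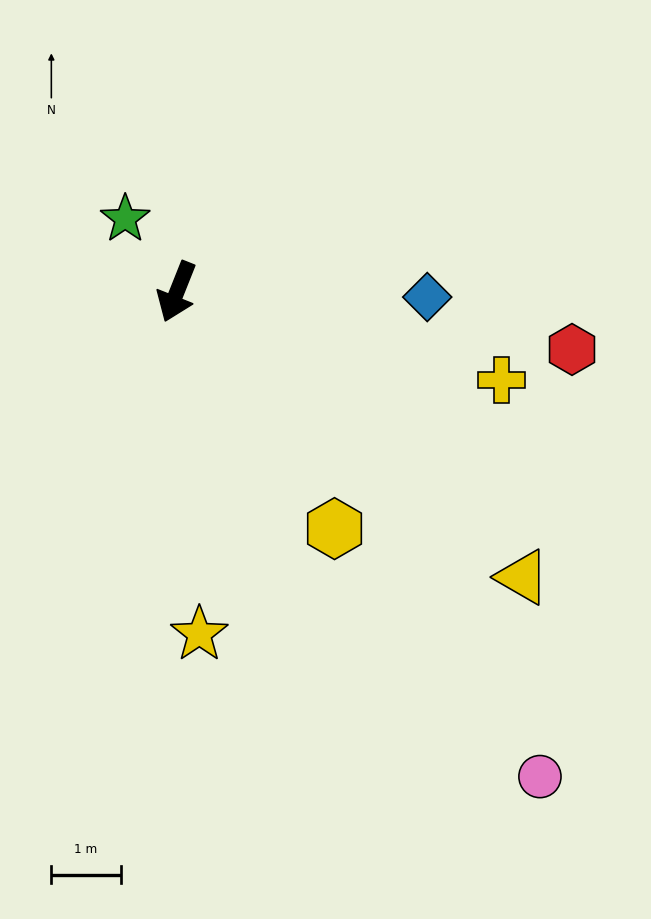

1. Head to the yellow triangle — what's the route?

turn left 72°, forward 6.4 m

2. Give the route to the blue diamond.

turn left 111°, forward 3.6 m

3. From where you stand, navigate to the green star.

turn right 123°, forward 1.3 m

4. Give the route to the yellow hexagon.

turn left 55°, forward 4.1 m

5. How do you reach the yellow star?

turn left 25°, forward 4.9 m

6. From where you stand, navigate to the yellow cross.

turn left 97°, forward 4.8 m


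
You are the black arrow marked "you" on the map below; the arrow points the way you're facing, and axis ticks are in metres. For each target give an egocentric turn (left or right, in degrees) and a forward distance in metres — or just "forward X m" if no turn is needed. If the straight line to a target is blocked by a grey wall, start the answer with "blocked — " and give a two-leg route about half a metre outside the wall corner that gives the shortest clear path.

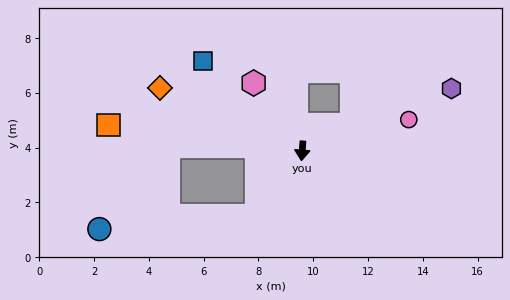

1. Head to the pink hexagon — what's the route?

turn right 140°, forward 3.0 m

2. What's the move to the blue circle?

blocked — turn right 31°, forward 2.9 m, then turn right 50°, forward 5.8 m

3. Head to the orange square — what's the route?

turn right 93°, forward 7.1 m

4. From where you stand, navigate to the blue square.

turn right 128°, forward 4.9 m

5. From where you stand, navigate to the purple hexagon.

turn left 117°, forward 5.9 m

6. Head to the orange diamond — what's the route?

turn right 109°, forward 5.7 m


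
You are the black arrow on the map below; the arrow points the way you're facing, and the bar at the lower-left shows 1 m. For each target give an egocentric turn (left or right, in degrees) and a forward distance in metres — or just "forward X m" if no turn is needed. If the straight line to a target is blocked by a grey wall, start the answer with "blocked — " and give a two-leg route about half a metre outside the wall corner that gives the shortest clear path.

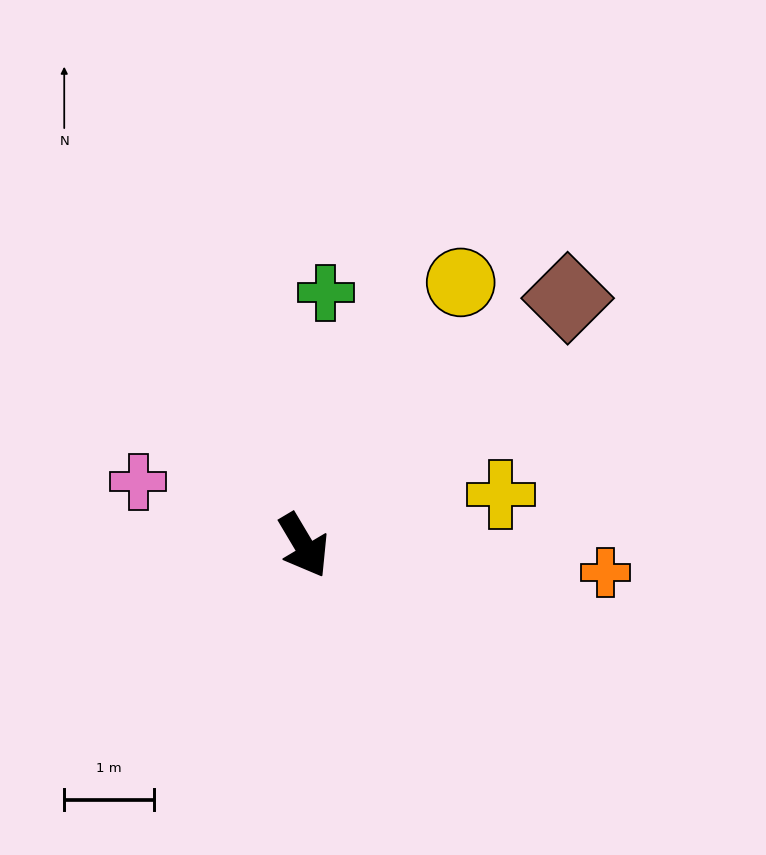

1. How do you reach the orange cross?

turn left 54°, forward 3.4 m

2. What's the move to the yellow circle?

turn left 118°, forward 3.4 m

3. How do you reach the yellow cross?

turn left 74°, forward 2.3 m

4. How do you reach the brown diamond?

turn left 102°, forward 4.0 m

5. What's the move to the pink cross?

turn right 142°, forward 2.0 m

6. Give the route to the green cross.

turn left 144°, forward 2.8 m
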